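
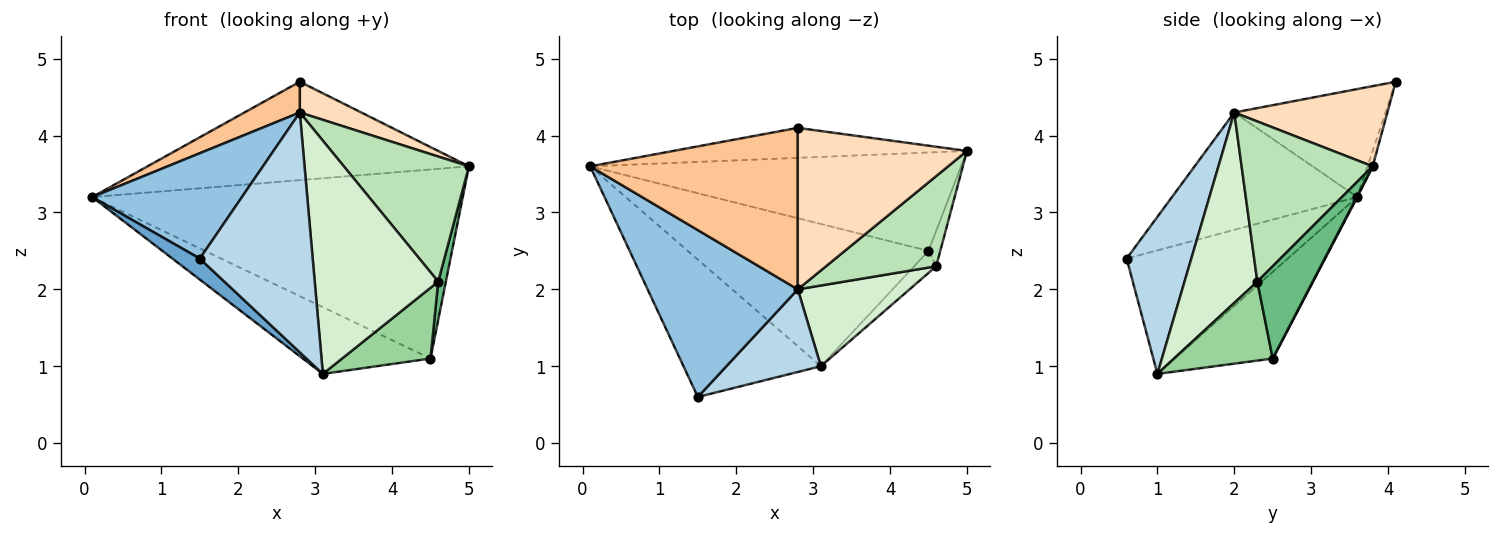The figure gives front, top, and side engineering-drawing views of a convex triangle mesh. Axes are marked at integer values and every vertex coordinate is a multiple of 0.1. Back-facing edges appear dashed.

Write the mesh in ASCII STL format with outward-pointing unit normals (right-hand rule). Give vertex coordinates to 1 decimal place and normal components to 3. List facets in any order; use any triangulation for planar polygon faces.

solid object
 facet normal -0.664 -0.113 -0.739
  outer loop
   vertex 3.1 1.0 0.9
   vertex 1.5 0.6 2.4
   vertex 0.1 3.6 3.2
  endloop
 endfacet
 facet normal -0.551 -0.445 0.705
  outer loop
   vertex 2.8 2.0 4.3
   vertex 0.1 3.6 3.2
   vertex 1.5 0.6 2.4
  endloop
 endfacet
 facet normal 0.476 -0.831 0.287
  outer loop
   vertex 2.8 2.0 4.3
   vertex 1.5 0.6 2.4
   vertex 3.1 1.0 0.9
  endloop
 endfacet
 facet normal 0.001 0.887 -0.462
  outer loop
   vertex 4.5 2.5 1.1
   vertex 0.1 3.6 3.2
   vertex 5.0 3.8 3.6
  endloop
 endfacet
 facet normal -0.310 0.404 -0.861
  outer loop
   vertex 4.5 2.5 1.1
   vertex 3.1 1.0 0.9
   vertex 0.1 3.6 3.2
  endloop
 endfacet
 facet normal -0.015 0.956 -0.291
  outer loop
   vertex 2.8 4.1 4.7
   vertex 5.0 3.8 3.6
   vertex 0.1 3.6 3.2
  endloop
 endfacet
 facet normal -0.455 -0.167 0.875
  outer loop
   vertex 2.8 4.1 4.7
   vertex 0.1 3.6 3.2
   vertex 2.8 2.0 4.3
  endloop
 endfacet
 facet normal 0.422 -0.170 0.891
  outer loop
   vertex 2.8 4.1 4.7
   vertex 2.8 2.0 4.3
   vertex 5.0 3.8 3.6
  endloop
 endfacet
 facet normal 0.983 -0.136 -0.126
  outer loop
   vertex 4.6 2.3 2.1
   vertex 4.5 2.5 1.1
   vertex 5.0 3.8 3.6
  endloop
 endfacet
 facet normal 0.729 -0.653 -0.204
  outer loop
   vertex 4.6 2.3 2.1
   vertex 3.1 1.0 0.9
   vertex 4.5 2.5 1.1
  endloop
 endfacet
 facet normal 0.648 -0.618 0.446
  outer loop
   vertex 4.6 2.3 2.1
   vertex 5.0 3.8 3.6
   vertex 2.8 2.0 4.3
  endloop
 endfacet
 facet normal 0.487 -0.825 0.286
  outer loop
   vertex 4.6 2.3 2.1
   vertex 2.8 2.0 4.3
   vertex 3.1 1.0 0.9
  endloop
 endfacet
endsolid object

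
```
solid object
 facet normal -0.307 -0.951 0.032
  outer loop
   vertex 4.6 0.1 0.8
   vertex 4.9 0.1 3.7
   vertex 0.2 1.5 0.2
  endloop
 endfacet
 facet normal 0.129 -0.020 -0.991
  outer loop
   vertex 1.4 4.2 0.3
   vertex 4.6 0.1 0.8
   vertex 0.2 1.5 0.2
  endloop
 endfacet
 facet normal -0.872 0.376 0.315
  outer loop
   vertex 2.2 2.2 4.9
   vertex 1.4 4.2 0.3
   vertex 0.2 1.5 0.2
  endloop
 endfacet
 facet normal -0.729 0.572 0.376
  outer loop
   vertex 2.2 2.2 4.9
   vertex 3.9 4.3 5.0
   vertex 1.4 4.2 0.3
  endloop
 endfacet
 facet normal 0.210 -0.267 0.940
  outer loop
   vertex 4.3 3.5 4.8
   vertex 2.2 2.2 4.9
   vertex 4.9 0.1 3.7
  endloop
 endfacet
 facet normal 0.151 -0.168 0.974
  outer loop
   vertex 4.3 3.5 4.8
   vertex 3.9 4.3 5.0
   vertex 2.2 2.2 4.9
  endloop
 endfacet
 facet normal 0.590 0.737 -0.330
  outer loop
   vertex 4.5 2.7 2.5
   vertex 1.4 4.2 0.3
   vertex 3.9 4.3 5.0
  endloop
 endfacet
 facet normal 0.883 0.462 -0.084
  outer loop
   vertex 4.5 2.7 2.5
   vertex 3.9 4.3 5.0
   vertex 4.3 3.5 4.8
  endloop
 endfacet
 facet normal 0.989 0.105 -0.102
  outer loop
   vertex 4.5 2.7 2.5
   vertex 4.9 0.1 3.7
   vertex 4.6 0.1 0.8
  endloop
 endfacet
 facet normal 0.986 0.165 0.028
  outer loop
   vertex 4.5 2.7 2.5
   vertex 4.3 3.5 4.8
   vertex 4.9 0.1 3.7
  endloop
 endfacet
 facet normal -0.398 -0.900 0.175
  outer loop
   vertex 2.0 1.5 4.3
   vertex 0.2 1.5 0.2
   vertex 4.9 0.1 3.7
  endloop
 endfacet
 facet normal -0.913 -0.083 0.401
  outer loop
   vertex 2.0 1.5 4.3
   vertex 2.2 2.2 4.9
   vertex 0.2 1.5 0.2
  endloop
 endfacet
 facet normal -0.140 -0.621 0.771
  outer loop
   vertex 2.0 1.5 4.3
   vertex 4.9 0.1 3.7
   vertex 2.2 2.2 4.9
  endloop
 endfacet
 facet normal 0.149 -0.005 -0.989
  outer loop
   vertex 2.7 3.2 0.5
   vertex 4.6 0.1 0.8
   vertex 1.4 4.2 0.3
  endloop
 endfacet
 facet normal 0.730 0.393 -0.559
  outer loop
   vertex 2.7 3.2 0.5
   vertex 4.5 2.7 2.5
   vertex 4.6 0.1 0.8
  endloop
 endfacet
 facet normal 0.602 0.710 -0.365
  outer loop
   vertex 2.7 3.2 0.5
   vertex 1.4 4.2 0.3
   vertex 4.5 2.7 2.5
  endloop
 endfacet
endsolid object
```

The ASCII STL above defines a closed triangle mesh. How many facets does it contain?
16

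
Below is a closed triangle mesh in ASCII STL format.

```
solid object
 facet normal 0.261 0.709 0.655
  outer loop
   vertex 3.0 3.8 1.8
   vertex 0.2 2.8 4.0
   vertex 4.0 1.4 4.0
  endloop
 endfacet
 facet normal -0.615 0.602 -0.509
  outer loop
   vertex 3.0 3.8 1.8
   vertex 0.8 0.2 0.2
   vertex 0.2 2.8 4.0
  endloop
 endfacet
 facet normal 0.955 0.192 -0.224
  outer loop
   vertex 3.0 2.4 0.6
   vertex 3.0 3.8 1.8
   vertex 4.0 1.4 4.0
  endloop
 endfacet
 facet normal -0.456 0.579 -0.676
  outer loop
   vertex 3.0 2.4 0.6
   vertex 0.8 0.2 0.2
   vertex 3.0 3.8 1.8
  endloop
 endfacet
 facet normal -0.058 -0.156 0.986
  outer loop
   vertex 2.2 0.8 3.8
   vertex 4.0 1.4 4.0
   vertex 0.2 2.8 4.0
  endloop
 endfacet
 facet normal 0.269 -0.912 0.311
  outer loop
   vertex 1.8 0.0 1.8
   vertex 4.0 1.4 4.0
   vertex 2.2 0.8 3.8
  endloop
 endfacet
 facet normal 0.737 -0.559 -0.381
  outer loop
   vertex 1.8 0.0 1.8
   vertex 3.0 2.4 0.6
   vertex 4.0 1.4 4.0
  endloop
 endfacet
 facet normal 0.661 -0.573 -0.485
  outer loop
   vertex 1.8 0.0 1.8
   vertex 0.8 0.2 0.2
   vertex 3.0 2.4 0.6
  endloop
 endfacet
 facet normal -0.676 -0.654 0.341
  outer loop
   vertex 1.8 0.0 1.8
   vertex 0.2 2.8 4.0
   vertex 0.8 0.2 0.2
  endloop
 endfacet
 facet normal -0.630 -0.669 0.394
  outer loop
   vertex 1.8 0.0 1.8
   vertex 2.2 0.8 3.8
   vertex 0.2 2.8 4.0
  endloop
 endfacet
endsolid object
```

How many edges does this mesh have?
15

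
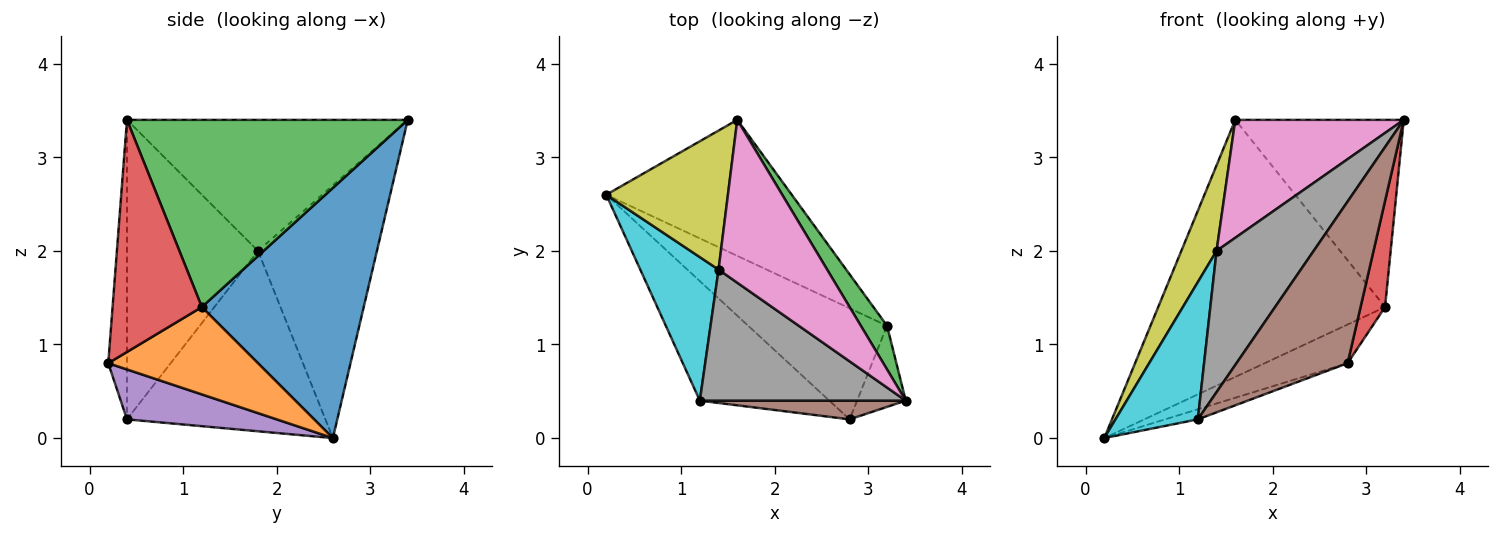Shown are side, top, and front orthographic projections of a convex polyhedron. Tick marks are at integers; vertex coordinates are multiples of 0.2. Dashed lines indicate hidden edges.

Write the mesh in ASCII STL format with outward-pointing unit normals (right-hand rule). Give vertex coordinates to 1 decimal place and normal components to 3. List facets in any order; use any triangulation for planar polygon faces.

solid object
 facet normal 0.533 0.748 -0.396
  outer loop
   vertex 3.2 1.2 1.4
   vertex 0.2 2.6 0.0
   vertex 1.6 3.4 3.4
  endloop
 endfacet
 facet normal 0.511 0.283 -0.812
  outer loop
   vertex 3.2 1.2 1.4
   vertex 2.8 0.2 0.8
   vertex 0.2 2.6 0.0
  endloop
 endfacet
 facet normal 0.851 0.511 0.119
  outer loop
   vertex 3.2 1.2 1.4
   vertex 1.6 3.4 3.4
   vertex 3.4 0.4 3.4
  endloop
 endfacet
 facet normal 0.945 -0.259 -0.198
  outer loop
   vertex 3.2 1.2 1.4
   vertex 3.4 0.4 3.4
   vertex 2.8 0.2 0.8
  endloop
 endfacet
 facet normal 0.359 0.078 -0.930
  outer loop
   vertex 1.2 0.4 0.2
   vertex 0.2 2.6 0.0
   vertex 2.8 0.2 0.8
  endloop
 endfacet
 facet normal -0.165 -0.980 0.113
  outer loop
   vertex 1.2 0.4 0.2
   vertex 2.8 0.2 0.8
   vertex 3.4 0.4 3.4
  endloop
 endfacet
 facet normal -0.699 -0.419 0.579
  outer loop
   vertex 1.4 1.8 2.0
   vertex 3.4 0.4 3.4
   vertex 1.6 3.4 3.4
  endloop
 endfacet
 facet normal -0.703 -0.521 0.484
  outer loop
   vertex 1.4 1.8 2.0
   vertex 1.2 0.4 0.2
   vertex 3.4 0.4 3.4
  endloop
 endfacet
 facet normal -0.871 -0.258 0.419
  outer loop
   vertex 1.4 1.8 2.0
   vertex 1.6 3.4 3.4
   vertex 0.2 2.6 0.0
  endloop
 endfacet
 facet normal -0.857 -0.356 0.372
  outer loop
   vertex 1.4 1.8 2.0
   vertex 0.2 2.6 0.0
   vertex 1.2 0.4 0.2
  endloop
 endfacet
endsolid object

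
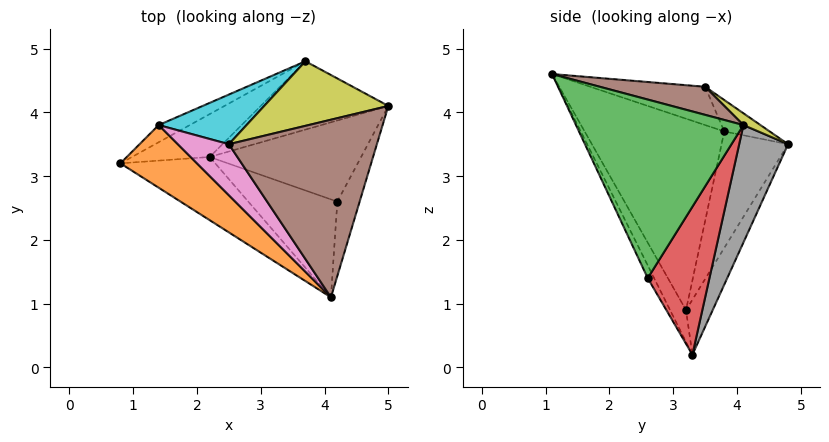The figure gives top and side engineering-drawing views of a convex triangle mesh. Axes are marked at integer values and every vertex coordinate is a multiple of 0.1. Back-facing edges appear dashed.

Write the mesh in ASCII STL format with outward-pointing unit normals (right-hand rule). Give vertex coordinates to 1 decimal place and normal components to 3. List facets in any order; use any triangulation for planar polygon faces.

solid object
 facet normal -0.133 -0.908 -0.397
  outer loop
   vertex 2.2 3.3 0.2
   vertex 4.1 1.1 4.6
   vertex 0.8 3.2 0.9
  endloop
 endfacet
 facet normal -0.723 -0.627 0.289
  outer loop
   vertex 1.4 3.8 3.7
   vertex 0.8 3.2 0.9
   vertex 4.1 1.1 4.6
  endloop
 endfacet
 facet normal 0.942 -0.314 -0.118
  outer loop
   vertex 4.2 2.6 1.4
   vertex 5.0 4.1 3.8
   vertex 4.1 1.1 4.6
  endloop
 endfacet
 facet normal 0.554 0.611 -0.566
  outer loop
   vertex 4.2 2.6 1.4
   vertex 2.2 3.3 0.2
   vertex 5.0 4.1 3.8
  endloop
 endfacet
 facet normal -0.061 -0.903 -0.425
  outer loop
   vertex 4.2 2.6 1.4
   vertex 4.1 1.1 4.6
   vertex 2.2 3.3 0.2
  endloop
 endfacet
 facet normal 0.182 0.202 0.962
  outer loop
   vertex 2.5 3.5 4.4
   vertex 4.1 1.1 4.6
   vertex 5.0 4.1 3.8
  endloop
 endfacet
 facet normal -0.569 -0.316 0.759
  outer loop
   vertex 2.5 3.5 4.4
   vertex 1.4 3.8 3.7
   vertex 4.1 1.1 4.6
  endloop
 endfacet
 facet normal 0.493 0.686 -0.536
  outer loop
   vertex 3.7 4.8 3.5
   vertex 5.0 4.1 3.8
   vertex 2.2 3.3 0.2
  endloop
 endfacet
 facet normal 0.081 0.516 0.853
  outer loop
   vertex 3.7 4.8 3.5
   vertex 2.5 3.5 4.4
   vertex 5.0 4.1 3.8
  endloop
 endfacet
 facet normal -0.243 0.694 0.678
  outer loop
   vertex 3.7 4.8 3.5
   vertex 1.4 3.8 3.7
   vertex 2.5 3.5 4.4
  endloop
 endfacet
 facet normal -0.224 0.922 -0.317
  outer loop
   vertex 3.7 4.8 3.5
   vertex 2.2 3.3 0.2
   vertex 0.8 3.2 0.9
  endloop
 endfacet
 facet normal -0.404 0.908 -0.108
  outer loop
   vertex 3.7 4.8 3.5
   vertex 0.8 3.2 0.9
   vertex 1.4 3.8 3.7
  endloop
 endfacet
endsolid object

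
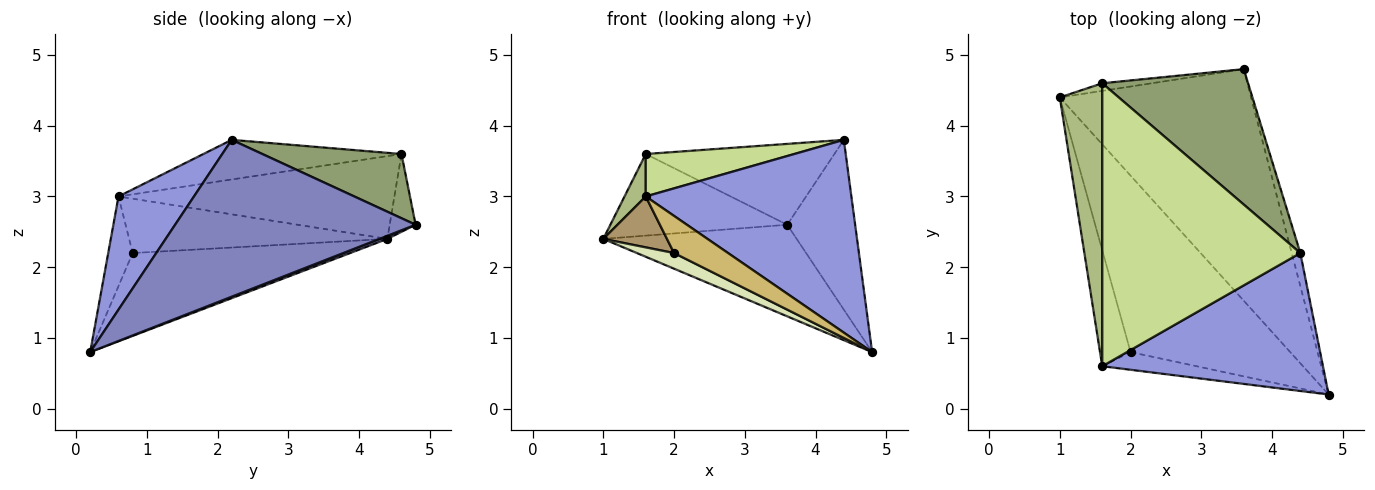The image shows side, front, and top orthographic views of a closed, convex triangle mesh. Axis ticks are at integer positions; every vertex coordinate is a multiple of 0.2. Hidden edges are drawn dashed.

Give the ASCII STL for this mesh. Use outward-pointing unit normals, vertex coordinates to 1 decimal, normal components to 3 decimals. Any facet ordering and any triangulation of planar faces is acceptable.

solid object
 facet normal 0.015 0.368 -0.930
  outer loop
   vertex 3.6 4.8 2.6
   vertex 4.8 0.2 0.8
   vertex 1.0 4.4 2.4
  endloop
 endfacet
 facet normal 0.961 0.271 -0.053
  outer loop
   vertex 4.4 2.2 3.8
   vertex 4.8 0.2 0.8
   vertex 3.6 4.8 2.6
  endloop
 endfacet
 facet normal 0.286 -0.779 0.558
  outer loop
   vertex 1.6 0.6 3.0
   vertex 4.8 0.2 0.8
   vertex 4.4 2.2 3.8
  endloop
 endfacet
 facet normal -0.144 0.985 -0.092
  outer loop
   vertex 1.6 4.6 3.6
   vertex 3.6 4.8 2.6
   vertex 1.0 4.4 2.4
  endloop
 endfacet
 facet normal 0.354 0.479 0.803
  outer loop
   vertex 1.6 4.6 3.6
   vertex 4.4 2.2 3.8
   vertex 3.6 4.8 2.6
  endloop
 endfacet
 facet normal -0.888 -0.068 0.455
  outer loop
   vertex 1.6 4.6 3.6
   vertex 1.0 4.4 2.4
   vertex 1.6 0.6 3.0
  endloop
 endfacet
 facet normal -0.194 -0.146 0.970
  outer loop
   vertex 1.6 4.6 3.6
   vertex 1.6 0.6 3.0
   vertex 4.4 2.2 3.8
  endloop
 endfacet
 facet normal -0.459 -0.078 -0.885
  outer loop
   vertex 2.0 0.8 2.2
   vertex 1.0 4.4 2.4
   vertex 4.8 0.2 0.8
  endloop
 endfacet
 facet normal -0.852 -0.210 -0.479
  outer loop
   vertex 2.0 0.8 2.2
   vertex 1.6 0.6 3.0
   vertex 1.0 4.4 2.4
  endloop
 endfacet
 facet normal -0.378 -0.836 -0.398
  outer loop
   vertex 2.0 0.8 2.2
   vertex 4.8 0.2 0.8
   vertex 1.6 0.6 3.0
  endloop
 endfacet
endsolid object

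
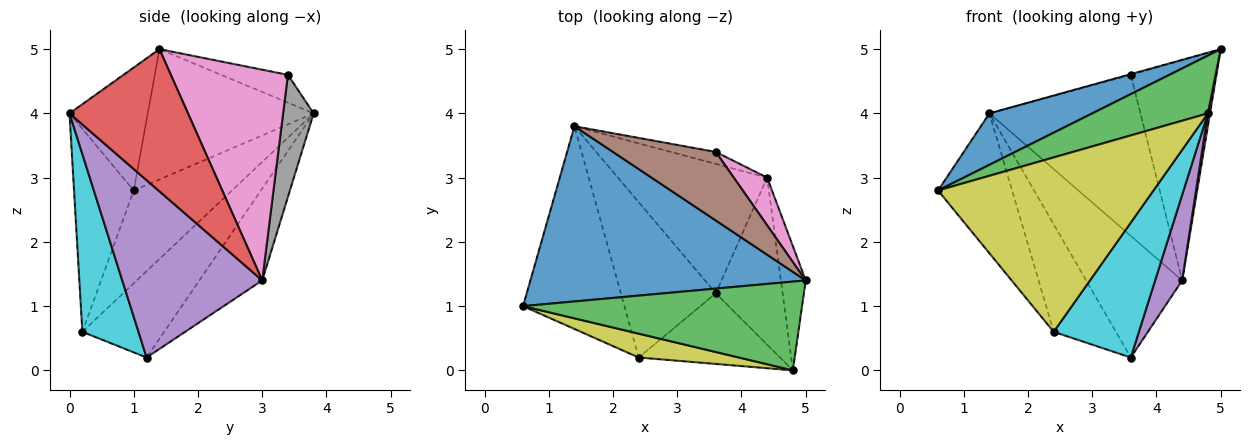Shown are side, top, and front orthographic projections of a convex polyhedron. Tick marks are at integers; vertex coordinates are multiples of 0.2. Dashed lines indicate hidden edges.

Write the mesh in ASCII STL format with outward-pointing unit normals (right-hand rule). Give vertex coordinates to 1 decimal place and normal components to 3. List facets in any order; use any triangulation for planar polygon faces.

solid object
 facet normal -0.414 -0.256 0.874
  outer loop
   vertex 1.4 3.8 4.0
   vertex 0.6 1.0 2.8
   vertex 5.0 1.4 5.0
  endloop
 endfacet
 facet normal -0.409 0.625 -0.665
  outer loop
   vertex 4.4 3.0 1.4
   vertex 3.6 1.2 0.2
   vertex 1.4 3.8 4.0
  endloop
 endfacet
 facet normal -0.346 -0.512 0.786
  outer loop
   vertex 4.8 0.0 4.0
   vertex 5.0 1.4 5.0
   vertex 0.6 1.0 2.8
  endloop
 endfacet
 facet normal 0.985 -0.018 -0.172
  outer loop
   vertex 4.8 0.0 4.0
   vertex 4.4 3.0 1.4
   vertex 5.0 1.4 5.0
  endloop
 endfacet
 facet normal 0.921 -0.178 -0.347
  outer loop
   vertex 4.8 0.0 4.0
   vertex 3.6 1.2 0.2
   vertex 4.4 3.0 1.4
  endloop
 endfacet
 facet normal -0.261 0.010 0.965
  outer loop
   vertex 3.6 3.4 4.6
   vertex 1.4 3.8 4.0
   vertex 5.0 1.4 5.0
  endloop
 endfacet
 facet normal 0.801 0.586 0.127
  outer loop
   vertex 3.6 3.4 4.6
   vertex 5.0 1.4 5.0
   vertex 4.4 3.0 1.4
  endloop
 endfacet
 facet normal 0.198 0.978 -0.073
  outer loop
   vertex 3.6 3.4 4.6
   vertex 4.4 3.0 1.4
   vertex 1.4 3.8 4.0
  endloop
 endfacet
 facet normal -0.265 -0.955 0.131
  outer loop
   vertex 2.4 0.2 0.6
   vertex 4.8 0.0 4.0
   vertex 0.6 1.0 2.8
  endloop
 endfacet
 facet normal 0.504 -0.765 -0.401
  outer loop
   vertex 2.4 0.2 0.6
   vertex 3.6 1.2 0.2
   vertex 4.8 0.0 4.0
  endloop
 endfacet
 facet normal -0.602 0.454 -0.657
  outer loop
   vertex 2.4 0.2 0.6
   vertex 0.6 1.0 2.8
   vertex 1.4 3.8 4.0
  endloop
 endfacet
 facet normal -0.599 0.456 -0.658
  outer loop
   vertex 2.4 0.2 0.6
   vertex 1.4 3.8 4.0
   vertex 3.6 1.2 0.2
  endloop
 endfacet
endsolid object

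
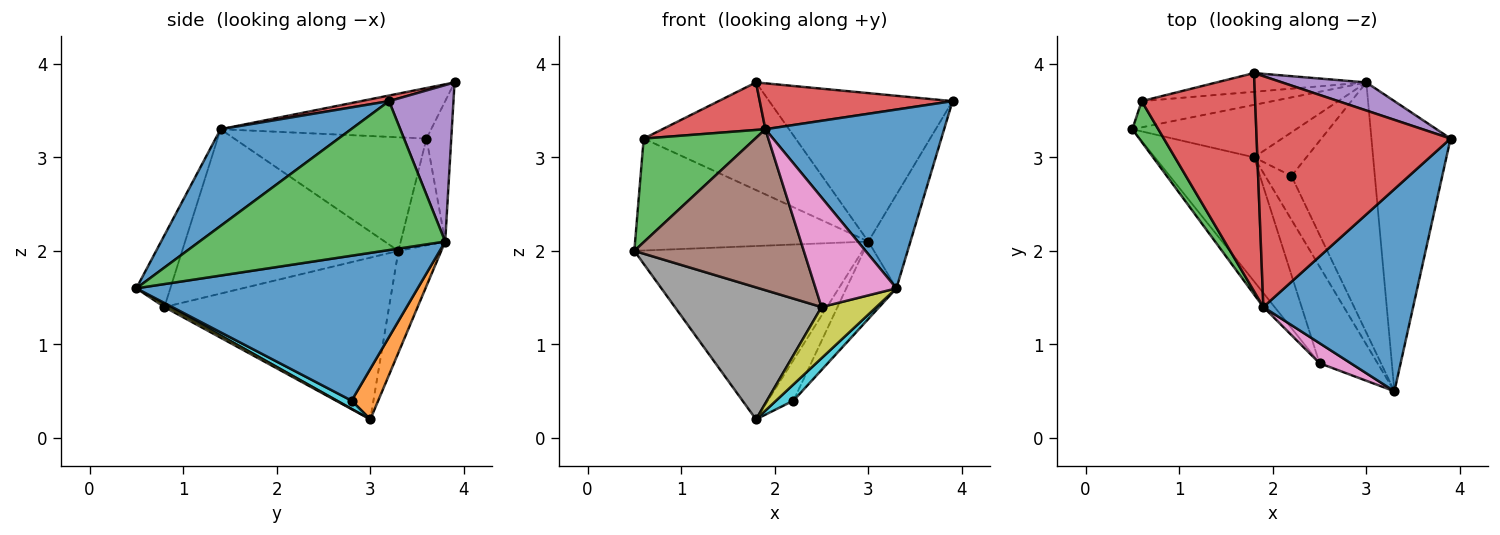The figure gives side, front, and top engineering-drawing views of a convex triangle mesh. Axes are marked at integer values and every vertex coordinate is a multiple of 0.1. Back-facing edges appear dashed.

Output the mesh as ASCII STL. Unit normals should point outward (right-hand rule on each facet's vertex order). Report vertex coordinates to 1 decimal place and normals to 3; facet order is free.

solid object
 facet normal 0.436 -0.596 0.674
  outer loop
   vertex 1.9 1.4 3.3
   vertex 3.3 0.5 1.6
   vertex 3.9 3.2 3.6
  endloop
 endfacet
 facet normal -0.177 0.942 -0.285
  outer loop
   vertex 3.0 3.8 2.1
   vertex 1.8 3.0 0.2
   vertex 0.5 3.3 2.0
  endloop
 endfacet
 facet normal 0.873 0.150 -0.464
  outer loop
   vertex 3.0 3.8 2.1
   vertex 3.9 3.2 3.6
   vertex 3.3 0.5 1.6
  endloop
 endfacet
 facet normal 0.028 -0.195 0.980
  outer loop
   vertex 1.8 3.9 3.8
   vertex 1.9 1.4 3.3
   vertex 3.9 3.2 3.6
  endloop
 endfacet
 facet normal 0.326 0.929 0.176
  outer loop
   vertex 1.8 3.9 3.8
   vertex 3.9 3.2 3.6
   vertex 3.0 3.8 2.1
  endloop
 endfacet
 facet normal -0.786 -0.616 -0.054
  outer loop
   vertex 2.5 0.8 1.4
   vertex 1.9 1.4 3.3
   vertex 0.5 3.3 2.0
  endloop
 endfacet
 facet normal -0.382 -0.909 0.166
  outer loop
   vertex 2.5 0.8 1.4
   vertex 3.3 0.5 1.6
   vertex 1.9 1.4 3.3
  endloop
 endfacet
 facet normal -0.745 -0.486 -0.457
  outer loop
   vertex 2.5 0.8 1.4
   vertex 0.5 3.3 2.0
   vertex 1.8 3.0 0.2
  endloop
 endfacet
 facet normal 0.046 -0.467 -0.883
  outer loop
   vertex 2.5 0.8 1.4
   vertex 1.8 3.0 0.2
   vertex 3.3 0.5 1.6
  endloop
 endfacet
 facet normal 0.283 -0.334 -0.899
  outer loop
   vertex 2.2 2.8 0.4
   vertex 3.3 0.5 1.6
   vertex 1.8 3.0 0.2
  endloop
 endfacet
 facet normal 0.857 0.153 -0.493
  outer loop
   vertex 2.2 2.8 0.4
   vertex 3.0 3.8 2.1
   vertex 3.3 0.5 1.6
  endloop
 endfacet
 facet normal 0.577 0.556 -0.598
  outer loop
   vertex 2.2 2.8 0.4
   vertex 1.8 3.0 0.2
   vertex 3.0 3.8 2.1
  endloop
 endfacet
 facet normal -0.848 -0.493 0.194
  outer loop
   vertex 0.6 3.6 3.2
   vertex 0.5 3.3 2.0
   vertex 1.9 1.4 3.3
  endloop
 endfacet
 facet normal -0.399 -0.195 0.896
  outer loop
   vertex 0.6 3.6 3.2
   vertex 1.9 1.4 3.3
   vertex 1.8 3.9 3.8
  endloop
 endfacet
 facet normal -0.182 0.957 -0.224
  outer loop
   vertex 0.6 3.6 3.2
   vertex 3.0 3.8 2.1
   vertex 0.5 3.3 2.0
  endloop
 endfacet
 facet normal -0.159 0.973 -0.169
  outer loop
   vertex 0.6 3.6 3.2
   vertex 1.8 3.9 3.8
   vertex 3.0 3.8 2.1
  endloop
 endfacet
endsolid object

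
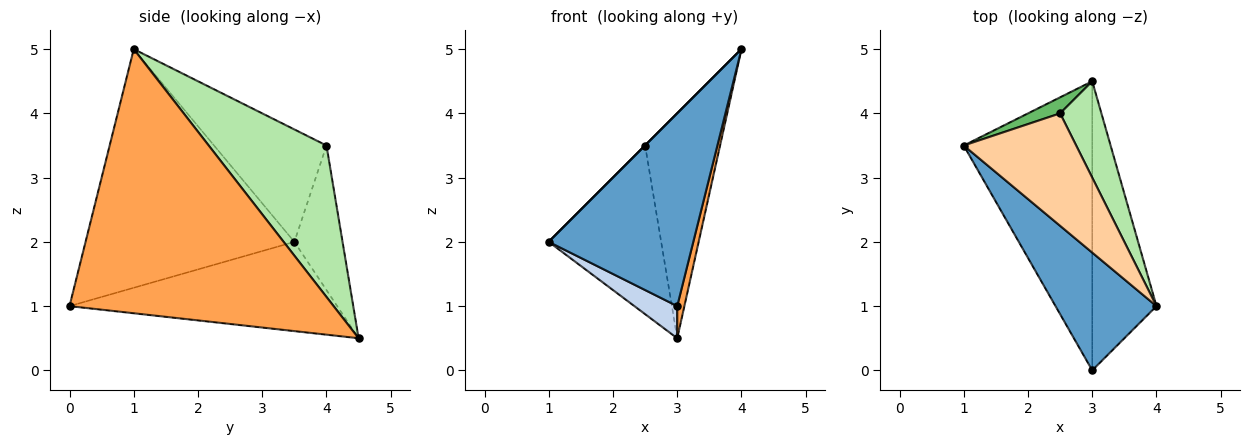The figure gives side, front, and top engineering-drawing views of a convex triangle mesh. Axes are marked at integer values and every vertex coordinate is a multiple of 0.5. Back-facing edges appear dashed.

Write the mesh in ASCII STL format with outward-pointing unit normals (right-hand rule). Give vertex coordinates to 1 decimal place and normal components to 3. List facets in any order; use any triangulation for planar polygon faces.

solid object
 facet normal -0.777 -0.538 0.329
  outer loop
   vertex 3.0 0.0 1.0
   vertex 4.0 1.0 5.0
   vertex 1.0 3.5 2.0
  endloop
 endfacet
 facet normal -0.568 -0.091 -0.818
  outer loop
   vertex 3.0 0.0 1.0
   vertex 1.0 3.5 2.0
   vertex 3.0 4.5 0.5
  endloop
 endfacet
 facet normal 0.971 -0.026 -0.236
  outer loop
   vertex 3.0 0.0 1.0
   vertex 3.0 4.5 0.5
   vertex 4.0 1.0 5.0
  endloop
 endfacet
 facet normal -0.707 0.000 0.707
  outer loop
   vertex 2.5 4.0 3.5
   vertex 1.0 3.5 2.0
   vertex 4.0 1.0 5.0
  endloop
 endfacet
 facet normal -0.392 0.916 0.087
  outer loop
   vertex 2.5 4.0 3.5
   vertex 3.0 4.5 0.5
   vertex 1.0 3.5 2.0
  endloop
 endfacet
 facet normal 0.822 0.523 0.224
  outer loop
   vertex 2.5 4.0 3.5
   vertex 4.0 1.0 5.0
   vertex 3.0 4.5 0.5
  endloop
 endfacet
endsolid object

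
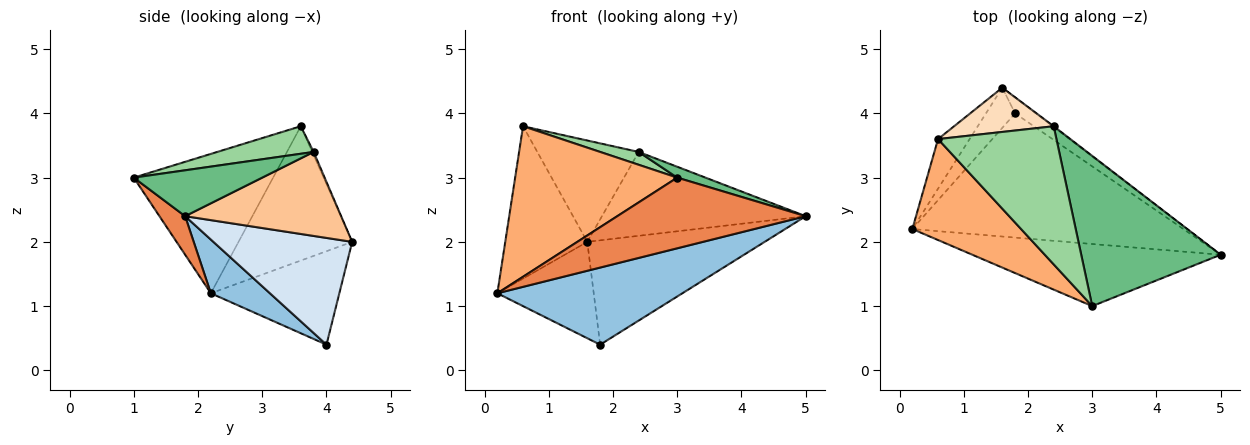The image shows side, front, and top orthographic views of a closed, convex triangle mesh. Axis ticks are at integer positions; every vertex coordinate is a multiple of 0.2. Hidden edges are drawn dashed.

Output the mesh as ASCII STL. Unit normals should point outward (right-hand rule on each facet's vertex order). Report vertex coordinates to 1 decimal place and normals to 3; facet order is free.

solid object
 facet normal -0.797 0.575 -0.187
  outer loop
   vertex 0.6 3.6 3.8
   vertex 1.6 4.4 2.0
   vertex 0.2 2.2 1.2
  endloop
 endfacet
 facet normal 0.166 -0.520 -0.838
  outer loop
   vertex 1.8 4.0 0.4
   vertex 5.0 1.8 2.4
   vertex 0.2 2.2 1.2
  endloop
 endfacet
 facet normal -0.776 0.582 -0.243
  outer loop
   vertex 1.8 4.0 0.4
   vertex 0.2 2.2 1.2
   vertex 1.6 4.4 2.0
  endloop
 endfacet
 facet normal 0.612 0.782 -0.119
  outer loop
   vertex 1.8 4.0 0.4
   vertex 1.6 4.4 2.0
   vertex 5.0 1.8 2.4
  endloop
 endfacet
 facet normal 0.102 -0.747 -0.657
  outer loop
   vertex 3.0 1.0 3.0
   vertex 0.2 2.2 1.2
   vertex 5.0 1.8 2.4
  endloop
 endfacet
 facet normal -0.581 -0.676 0.453
  outer loop
   vertex 3.0 1.0 3.0
   vertex 0.6 3.6 3.8
   vertex 0.2 2.2 1.2
  endloop
 endfacet
 facet normal 0.608 0.794 -0.007
  outer loop
   vertex 2.4 3.8 3.4
   vertex 5.0 1.8 2.4
   vertex 1.6 4.4 2.0
  endloop
 endfacet
 facet normal -0.013 0.916 0.400
  outer loop
   vertex 2.4 3.8 3.4
   vertex 1.6 4.4 2.0
   vertex 0.6 3.6 3.8
  endloop
 endfacet
 facet normal 0.312 -0.069 0.948
  outer loop
   vertex 2.4 3.8 3.4
   vertex 3.0 1.0 3.0
   vertex 5.0 1.8 2.4
  endloop
 endfacet
 facet normal 0.226 -0.090 0.970
  outer loop
   vertex 2.4 3.8 3.4
   vertex 0.6 3.6 3.8
   vertex 3.0 1.0 3.0
  endloop
 endfacet
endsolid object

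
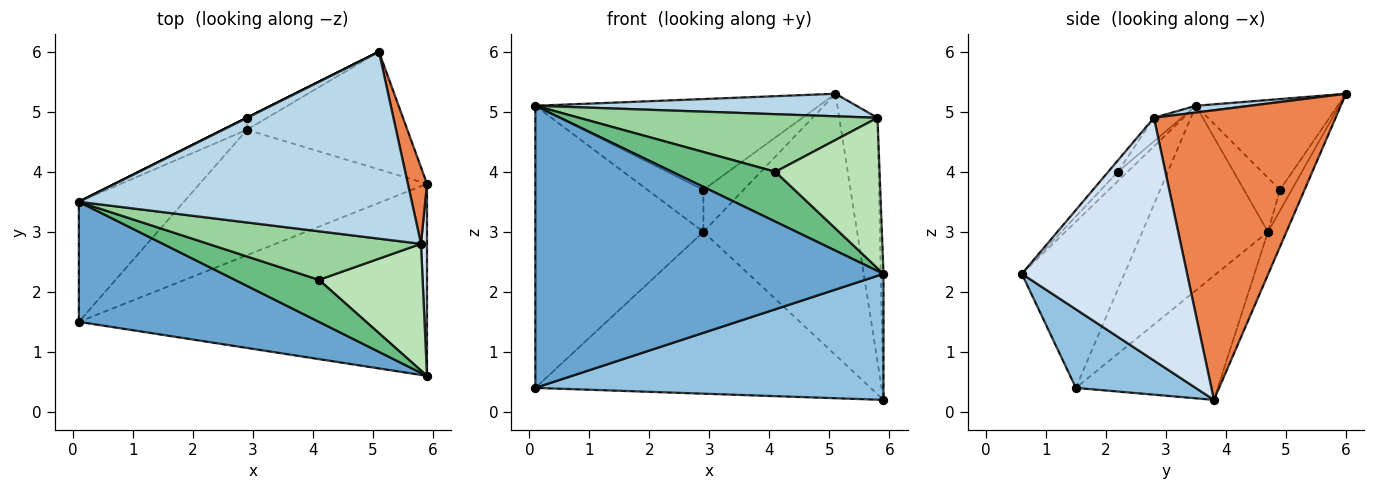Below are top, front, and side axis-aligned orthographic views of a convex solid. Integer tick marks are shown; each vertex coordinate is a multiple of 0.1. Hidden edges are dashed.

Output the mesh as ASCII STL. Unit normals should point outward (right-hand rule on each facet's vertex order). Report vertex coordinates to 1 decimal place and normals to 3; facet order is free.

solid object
 facet normal -0.262 -0.888 0.378
  outer loop
   vertex 0.1 1.5 0.4
   vertex 5.9 0.6 2.3
   vertex 0.1 3.5 5.1
  endloop
 endfacet
 facet normal 0.185 -0.539 -0.822
  outer loop
   vertex 0.1 1.5 0.4
   vertex 5.9 3.8 0.2
   vertex 5.9 0.6 2.3
  endloop
 endfacet
 facet normal 0.020 -0.120 0.993
  outer loop
   vertex 5.8 2.8 4.9
   vertex 5.1 6.0 5.3
   vertex 0.1 3.5 5.1
  endloop
 endfacet
 facet normal 1.000 0.016 0.025
  outer loop
   vertex 5.8 2.8 4.9
   vertex 5.9 0.6 2.3
   vertex 5.9 3.8 0.2
  endloop
 endfacet
 facet normal 0.977 0.206 0.065
  outer loop
   vertex 5.8 2.8 4.9
   vertex 5.9 3.8 0.2
   vertex 5.1 6.0 5.3
  endloop
 endfacet
 facet normal -0.109 0.906 -0.408
  outer loop
   vertex 2.9 4.7 3.0
   vertex 5.1 6.0 5.3
   vertex 5.9 3.8 0.2
  endloop
 endfacet
 facet normal -0.317 0.750 -0.581
  outer loop
   vertex 2.9 4.7 3.0
   vertex 5.9 3.8 0.2
   vertex 0.1 1.5 0.4
  endloop
 endfacet
 facet normal -0.567 0.758 -0.323
  outer loop
   vertex 2.9 4.7 3.0
   vertex 0.1 1.5 0.4
   vertex 0.1 3.5 5.1
  endloop
 endfacet
 facet normal -0.071 -0.763 0.643
  outer loop
   vertex 4.1 2.2 4.0
   vertex 0.1 3.5 5.1
   vertex 5.9 0.6 2.3
  endloop
 endfacet
 facet normal -0.071 -0.763 0.643
  outer loop
   vertex 4.1 2.2 4.0
   vertex 5.8 2.8 4.9
   vertex 0.1 3.5 5.1
  endloop
 endfacet
 facet normal -0.071 -0.763 0.643
  outer loop
   vertex 4.1 2.2 4.0
   vertex 5.9 0.6 2.3
   vertex 5.8 2.8 4.9
  endloop
 endfacet
 facet normal -0.447 0.894 0.000
  outer loop
   vertex 2.9 4.9 3.7
   vertex 0.1 3.5 5.1
   vertex 5.1 6.0 5.3
  endloop
 endfacet
 facet normal -0.526 0.818 -0.234
  outer loop
   vertex 2.9 4.9 3.7
   vertex 2.9 4.7 3.0
   vertex 0.1 3.5 5.1
  endloop
 endfacet
 facet normal -0.270 0.926 -0.264
  outer loop
   vertex 2.9 4.9 3.7
   vertex 5.1 6.0 5.3
   vertex 2.9 4.7 3.0
  endloop
 endfacet
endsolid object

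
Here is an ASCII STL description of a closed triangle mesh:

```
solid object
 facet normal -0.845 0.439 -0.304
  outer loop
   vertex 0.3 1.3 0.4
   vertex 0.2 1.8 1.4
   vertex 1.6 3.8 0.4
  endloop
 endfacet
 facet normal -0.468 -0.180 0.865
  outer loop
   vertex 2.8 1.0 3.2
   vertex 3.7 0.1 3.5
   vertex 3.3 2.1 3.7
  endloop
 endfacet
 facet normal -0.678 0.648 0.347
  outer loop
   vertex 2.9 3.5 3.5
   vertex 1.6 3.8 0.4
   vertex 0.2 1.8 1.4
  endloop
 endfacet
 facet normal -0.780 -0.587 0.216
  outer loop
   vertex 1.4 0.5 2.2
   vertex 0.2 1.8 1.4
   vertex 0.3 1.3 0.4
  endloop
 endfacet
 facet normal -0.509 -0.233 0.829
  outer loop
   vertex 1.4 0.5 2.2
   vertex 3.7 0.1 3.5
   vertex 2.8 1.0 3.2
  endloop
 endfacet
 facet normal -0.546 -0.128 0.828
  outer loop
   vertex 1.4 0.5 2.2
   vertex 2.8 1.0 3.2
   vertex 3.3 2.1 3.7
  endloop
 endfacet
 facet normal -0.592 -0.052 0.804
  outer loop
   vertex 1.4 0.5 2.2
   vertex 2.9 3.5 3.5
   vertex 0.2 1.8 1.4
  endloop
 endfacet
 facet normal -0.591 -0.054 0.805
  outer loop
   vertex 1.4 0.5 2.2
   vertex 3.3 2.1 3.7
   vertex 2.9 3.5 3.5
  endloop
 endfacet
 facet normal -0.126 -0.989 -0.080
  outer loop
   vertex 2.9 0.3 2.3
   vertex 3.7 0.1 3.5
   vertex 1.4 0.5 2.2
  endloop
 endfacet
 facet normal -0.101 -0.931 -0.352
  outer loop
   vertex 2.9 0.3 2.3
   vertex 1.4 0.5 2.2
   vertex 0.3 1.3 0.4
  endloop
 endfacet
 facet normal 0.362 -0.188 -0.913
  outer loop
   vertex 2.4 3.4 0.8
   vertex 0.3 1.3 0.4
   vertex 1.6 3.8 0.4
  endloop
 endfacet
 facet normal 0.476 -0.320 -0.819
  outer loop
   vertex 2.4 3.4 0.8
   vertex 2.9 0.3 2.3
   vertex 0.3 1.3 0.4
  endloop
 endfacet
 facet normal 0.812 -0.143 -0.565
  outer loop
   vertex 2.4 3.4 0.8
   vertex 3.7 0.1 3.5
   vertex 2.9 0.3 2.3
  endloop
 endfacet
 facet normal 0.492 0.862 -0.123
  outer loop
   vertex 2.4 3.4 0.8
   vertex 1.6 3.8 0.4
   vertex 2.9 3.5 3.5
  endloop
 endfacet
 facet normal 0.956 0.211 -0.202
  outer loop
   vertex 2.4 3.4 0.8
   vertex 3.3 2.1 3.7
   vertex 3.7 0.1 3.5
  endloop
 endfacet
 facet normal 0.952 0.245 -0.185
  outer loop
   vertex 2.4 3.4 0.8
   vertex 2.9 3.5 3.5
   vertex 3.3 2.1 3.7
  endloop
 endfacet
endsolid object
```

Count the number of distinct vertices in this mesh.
10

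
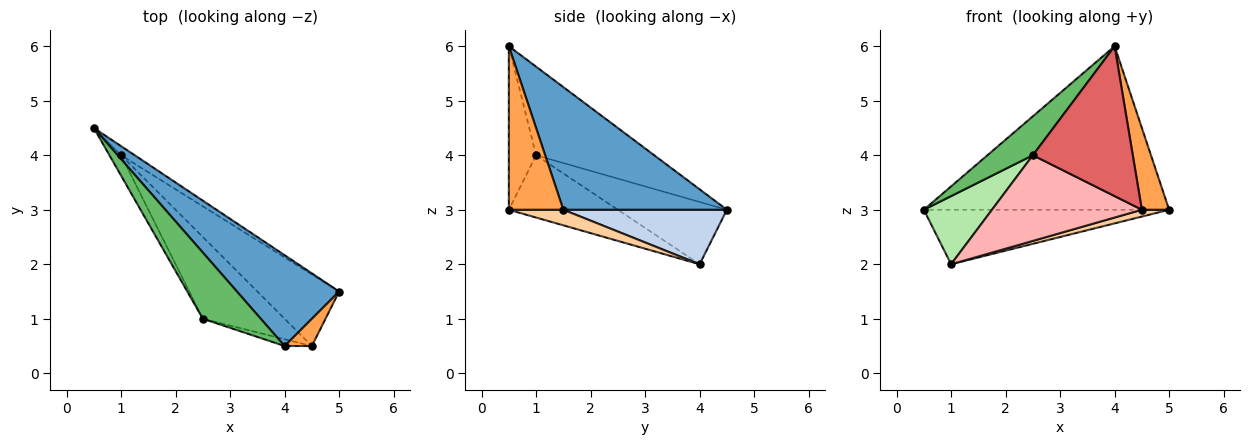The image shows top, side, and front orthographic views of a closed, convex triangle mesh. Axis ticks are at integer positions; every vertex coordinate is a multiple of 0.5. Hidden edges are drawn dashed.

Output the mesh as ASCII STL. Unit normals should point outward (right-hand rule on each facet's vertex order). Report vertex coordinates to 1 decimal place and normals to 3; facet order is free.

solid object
 facet normal 0.504 0.755 0.420
  outer loop
   vertex 4.0 0.5 6.0
   vertex 5.0 1.5 3.0
   vertex 0.5 4.5 3.0
  endloop
 endfacet
 facet normal 0.549 0.824 -0.137
  outer loop
   vertex 1.0 4.0 2.0
   vertex 0.5 4.5 3.0
   vertex 5.0 1.5 3.0
  endloop
 endfacet
 facet normal 0.885 -0.442 0.147
  outer loop
   vertex 4.5 0.5 3.0
   vertex 5.0 1.5 3.0
   vertex 4.0 0.5 6.0
  endloop
 endfacet
 facet normal 0.186 -0.093 -0.978
  outer loop
   vertex 4.5 0.5 3.0
   vertex 1.0 4.0 2.0
   vertex 5.0 1.5 3.0
  endloop
 endfacet
 facet normal -0.797 -0.306 0.521
  outer loop
   vertex 2.5 1.0 4.0
   vertex 4.0 0.5 6.0
   vertex 0.5 4.5 3.0
  endloop
 endfacet
 facet normal -0.837 -0.523 -0.157
  outer loop
   vertex 2.5 1.0 4.0
   vertex 0.5 4.5 3.0
   vertex 1.0 4.0 2.0
  endloop
 endfacet
 facet normal -0.263 -0.964 -0.044
  outer loop
   vertex 2.5 1.0 4.0
   vertex 4.5 0.5 3.0
   vertex 4.0 0.5 6.0
  endloop
 endfacet
 facet normal -0.466 -0.640 -0.611
  outer loop
   vertex 2.5 1.0 4.0
   vertex 1.0 4.0 2.0
   vertex 4.5 0.5 3.0
  endloop
 endfacet
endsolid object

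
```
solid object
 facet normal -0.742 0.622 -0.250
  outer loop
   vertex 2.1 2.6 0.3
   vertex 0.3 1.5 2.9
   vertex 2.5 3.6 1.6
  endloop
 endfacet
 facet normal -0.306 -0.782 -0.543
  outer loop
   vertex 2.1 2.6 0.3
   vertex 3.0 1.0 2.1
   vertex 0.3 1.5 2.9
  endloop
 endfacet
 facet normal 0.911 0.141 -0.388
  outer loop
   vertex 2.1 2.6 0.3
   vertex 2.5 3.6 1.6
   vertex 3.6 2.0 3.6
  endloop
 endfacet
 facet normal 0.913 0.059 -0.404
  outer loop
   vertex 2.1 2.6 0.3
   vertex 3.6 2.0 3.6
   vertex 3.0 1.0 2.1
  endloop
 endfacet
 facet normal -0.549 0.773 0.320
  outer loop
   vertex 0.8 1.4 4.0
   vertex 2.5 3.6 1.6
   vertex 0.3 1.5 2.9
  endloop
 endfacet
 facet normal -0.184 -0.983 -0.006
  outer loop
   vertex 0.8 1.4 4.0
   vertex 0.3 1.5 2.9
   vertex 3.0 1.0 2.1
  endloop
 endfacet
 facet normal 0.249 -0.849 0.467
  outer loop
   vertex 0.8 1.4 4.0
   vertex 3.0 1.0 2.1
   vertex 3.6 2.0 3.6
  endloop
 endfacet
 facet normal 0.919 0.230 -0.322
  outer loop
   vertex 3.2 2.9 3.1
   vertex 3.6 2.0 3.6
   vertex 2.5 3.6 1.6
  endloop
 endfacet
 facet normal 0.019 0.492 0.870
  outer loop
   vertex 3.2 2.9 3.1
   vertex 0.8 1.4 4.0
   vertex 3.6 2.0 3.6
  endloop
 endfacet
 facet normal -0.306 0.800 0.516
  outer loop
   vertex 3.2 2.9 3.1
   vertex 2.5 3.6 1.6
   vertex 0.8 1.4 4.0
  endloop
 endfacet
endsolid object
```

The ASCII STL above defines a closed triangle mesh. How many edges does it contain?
15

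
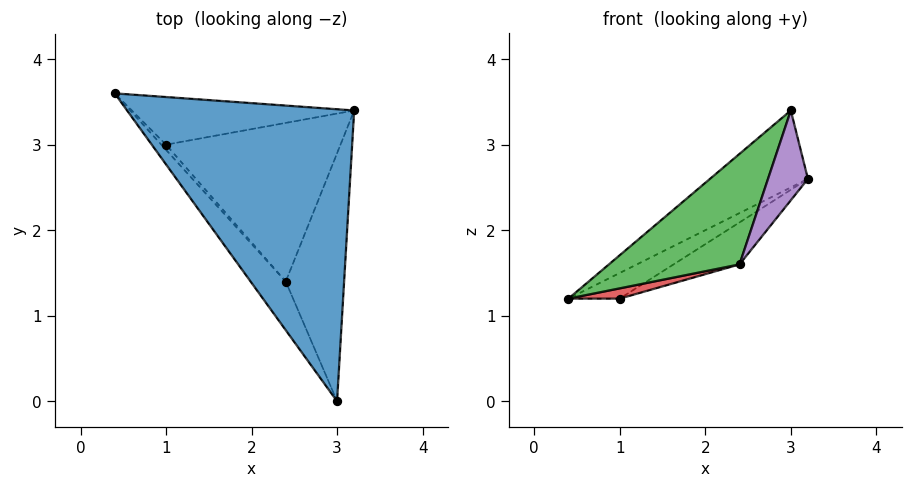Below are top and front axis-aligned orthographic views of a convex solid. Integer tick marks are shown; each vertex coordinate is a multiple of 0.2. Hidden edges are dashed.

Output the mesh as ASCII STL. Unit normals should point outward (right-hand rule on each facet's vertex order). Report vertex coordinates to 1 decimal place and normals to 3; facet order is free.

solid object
 facet normal -0.422 0.231 0.877
  outer loop
   vertex 3.0 0.0 3.4
   vertex 3.2 3.4 2.6
   vertex 0.4 3.6 1.2
  endloop
 endfacet
 facet normal 0.428 0.428 -0.796
  outer loop
   vertex 1.0 3.0 1.2
   vertex 0.4 3.6 1.2
   vertex 3.2 3.4 2.6
  endloop
 endfacet
 facet normal -0.679 -0.671 -0.296
  outer loop
   vertex 2.4 1.4 1.6
   vertex 3.0 0.0 3.4
   vertex 0.4 3.6 1.2
  endloop
 endfacet
 facet normal -0.667 -0.667 -0.333
  outer loop
   vertex 2.4 1.4 1.6
   vertex 0.4 3.6 1.2
   vertex 1.0 3.0 1.2
  endloop
 endfacet
 facet normal 0.897 -0.151 -0.416
  outer loop
   vertex 2.4 1.4 1.6
   vertex 3.2 3.4 2.6
   vertex 3.0 0.0 3.4
  endloop
 endfacet
 facet normal 0.494 0.222 -0.840
  outer loop
   vertex 2.4 1.4 1.6
   vertex 1.0 3.0 1.2
   vertex 3.2 3.4 2.6
  endloop
 endfacet
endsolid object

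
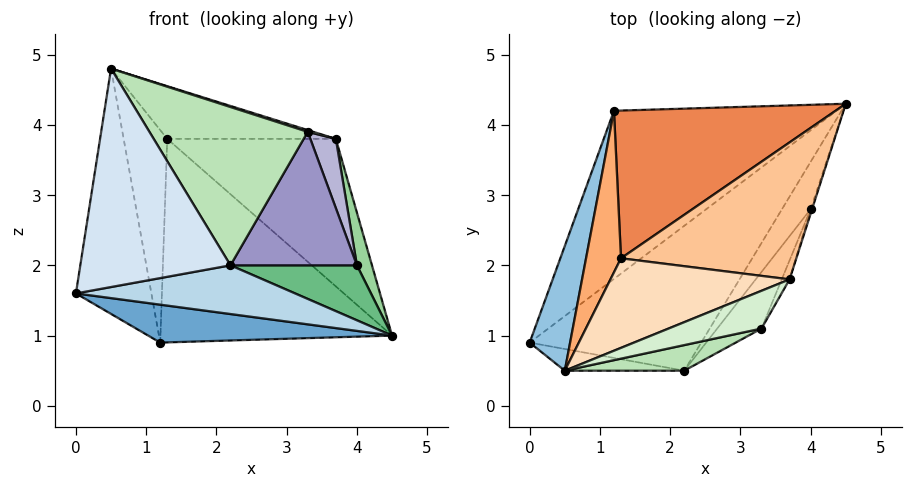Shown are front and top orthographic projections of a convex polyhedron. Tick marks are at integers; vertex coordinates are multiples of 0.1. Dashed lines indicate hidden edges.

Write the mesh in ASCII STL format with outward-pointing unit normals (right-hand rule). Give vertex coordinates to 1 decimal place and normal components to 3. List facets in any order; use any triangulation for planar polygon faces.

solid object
 facet normal 0.036 -0.220 -0.975
  outer loop
   vertex 1.2 4.2 0.9
   vertex 4.5 4.3 1.0
   vertex 0.0 0.9 1.6
  endloop
 endfacet
 facet normal -0.909 0.371 0.188
  outer loop
   vertex 0.5 0.5 4.8
   vertex 1.2 4.2 0.9
   vertex 0.0 0.9 1.6
  endloop
 endfacet
 facet normal 0.114 -0.317 -0.942
  outer loop
   vertex 2.2 0.5 2.0
   vertex 0.0 0.9 1.6
   vertex 4.5 4.3 1.0
  endloop
 endfacet
 facet normal -0.161 -0.982 -0.098
  outer loop
   vertex 2.2 0.5 2.0
   vertex 0.5 0.5 4.8
   vertex 0.0 0.9 1.6
  endloop
 endfacet
 facet normal -0.042 0.809 0.587
  outer loop
   vertex 1.3 2.1 3.8
   vertex 4.5 4.3 1.0
   vertex 1.2 4.2 0.9
  endloop
 endfacet
 facet normal -0.641 0.611 0.464
  outer loop
   vertex 1.3 2.1 3.8
   vertex 1.2 4.2 0.9
   vertex 0.5 0.5 4.8
  endloop
 endfacet
 facet normal 0.091 0.730 0.678
  outer loop
   vertex 3.7 1.8 3.8
   vertex 4.5 4.3 1.0
   vertex 1.3 2.1 3.8
  endloop
 endfacet
 facet normal 0.063 0.506 0.860
  outer loop
   vertex 3.7 1.8 3.8
   vertex 1.3 2.1 3.8
   vertex 0.5 0.5 4.8
  endloop
 endfacet
 facet normal 0.696 -0.544 -0.469
  outer loop
   vertex 4.0 2.8 2.0
   vertex 2.2 0.5 2.0
   vertex 4.5 4.3 1.0
  endloop
 endfacet
 facet normal 0.943 -0.333 -0.028
  outer loop
   vertex 4.0 2.8 2.0
   vertex 4.5 4.3 1.0
   vertex 3.7 1.8 3.8
  endloop
 endfacet
 facet normal 0.254 -0.955 0.154
  outer loop
   vertex 3.3 1.1 3.9
   vertex 0.5 0.5 4.8
   vertex 2.2 0.5 2.0
  endloop
 endfacet
 facet normal 0.314 -0.044 0.948
  outer loop
   vertex 3.3 1.1 3.9
   vertex 3.7 1.8 3.8
   vertex 0.5 0.5 4.8
  endloop
 endfacet
 facet normal 0.762 -0.596 -0.253
  outer loop
   vertex 3.3 1.1 3.9
   vertex 2.2 0.5 2.0
   vertex 4.0 2.8 2.0
  endloop
 endfacet
 facet normal 0.851 -0.506 -0.139
  outer loop
   vertex 3.3 1.1 3.9
   vertex 4.0 2.8 2.0
   vertex 3.7 1.8 3.8
  endloop
 endfacet
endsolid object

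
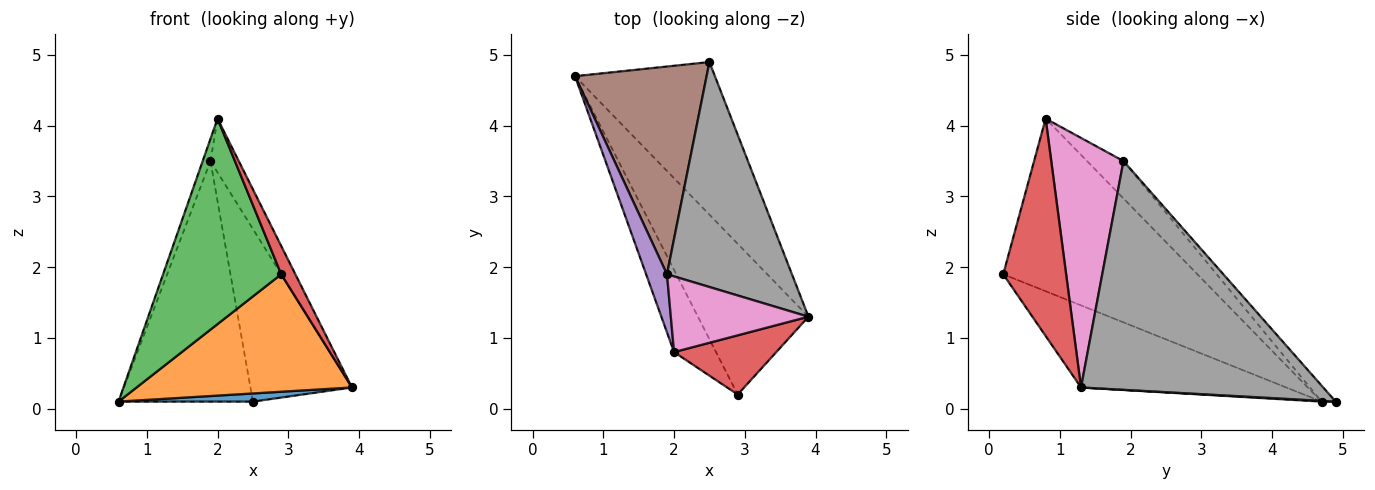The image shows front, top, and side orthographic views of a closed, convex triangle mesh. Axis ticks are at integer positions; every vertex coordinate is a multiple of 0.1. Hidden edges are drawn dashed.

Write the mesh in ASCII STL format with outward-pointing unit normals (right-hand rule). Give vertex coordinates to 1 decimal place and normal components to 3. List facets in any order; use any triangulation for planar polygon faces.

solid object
 facet normal 0.006 -0.053 -0.999
  outer loop
   vertex 2.5 4.9 0.1
   vertex 3.9 1.3 0.3
   vertex 0.6 4.7 0.1
  endloop
 endfacet
 facet normal -0.505 -0.531 -0.681
  outer loop
   vertex 2.9 0.2 1.9
   vertex 0.6 4.7 0.1
   vertex 3.9 1.3 0.3
  endloop
 endfacet
 facet normal -0.836 -0.509 -0.203
  outer loop
   vertex 2.9 0.2 1.9
   vertex 2.0 0.8 4.1
   vertex 0.6 4.7 0.1
  endloop
 endfacet
 facet normal 0.887 -0.199 0.417
  outer loop
   vertex 2.9 0.2 1.9
   vertex 3.9 1.3 0.3
   vertex 2.0 0.8 4.1
  endloop
 endfacet
 facet normal -0.858 0.183 0.479
  outer loop
   vertex 1.9 1.9 3.5
   vertex 0.6 4.7 0.1
   vertex 2.0 0.8 4.1
  endloop
 endfacet
 facet normal -0.079 0.754 0.652
  outer loop
   vertex 1.9 1.9 3.5
   vertex 2.5 4.9 0.1
   vertex 0.6 4.7 0.1
  endloop
 endfacet
 facet normal 0.828 0.324 0.457
  outer loop
   vertex 1.9 1.9 3.5
   vertex 2.0 0.8 4.1
   vertex 3.9 1.3 0.3
  endloop
 endfacet
 facet normal 0.824 0.345 0.450
  outer loop
   vertex 1.9 1.9 3.5
   vertex 3.9 1.3 0.3
   vertex 2.5 4.9 0.1
  endloop
 endfacet
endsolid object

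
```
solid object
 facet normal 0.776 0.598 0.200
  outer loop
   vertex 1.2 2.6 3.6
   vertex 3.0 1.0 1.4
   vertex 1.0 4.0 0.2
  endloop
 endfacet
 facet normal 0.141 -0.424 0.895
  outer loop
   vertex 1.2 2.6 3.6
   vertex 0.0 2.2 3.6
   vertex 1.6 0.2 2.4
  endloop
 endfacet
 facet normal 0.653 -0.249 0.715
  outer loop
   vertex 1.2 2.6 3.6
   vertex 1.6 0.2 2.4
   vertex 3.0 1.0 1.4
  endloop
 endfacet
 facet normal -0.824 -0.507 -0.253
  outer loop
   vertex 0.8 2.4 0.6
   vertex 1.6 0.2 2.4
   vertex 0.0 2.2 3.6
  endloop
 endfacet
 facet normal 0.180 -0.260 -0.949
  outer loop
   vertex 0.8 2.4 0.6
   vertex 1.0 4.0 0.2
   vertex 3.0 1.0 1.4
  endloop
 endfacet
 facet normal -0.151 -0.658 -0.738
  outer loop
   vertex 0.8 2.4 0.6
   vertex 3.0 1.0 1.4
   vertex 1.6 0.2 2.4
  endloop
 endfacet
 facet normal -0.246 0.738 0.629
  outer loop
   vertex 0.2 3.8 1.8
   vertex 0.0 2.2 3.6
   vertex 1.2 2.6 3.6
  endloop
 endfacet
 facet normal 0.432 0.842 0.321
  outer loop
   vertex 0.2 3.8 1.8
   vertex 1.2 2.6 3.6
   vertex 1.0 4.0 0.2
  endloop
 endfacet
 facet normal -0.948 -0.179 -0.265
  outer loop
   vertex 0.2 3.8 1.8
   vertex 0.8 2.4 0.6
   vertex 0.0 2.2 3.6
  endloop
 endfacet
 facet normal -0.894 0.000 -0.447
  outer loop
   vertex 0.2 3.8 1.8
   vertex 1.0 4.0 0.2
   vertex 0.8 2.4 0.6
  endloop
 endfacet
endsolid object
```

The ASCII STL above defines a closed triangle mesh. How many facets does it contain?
10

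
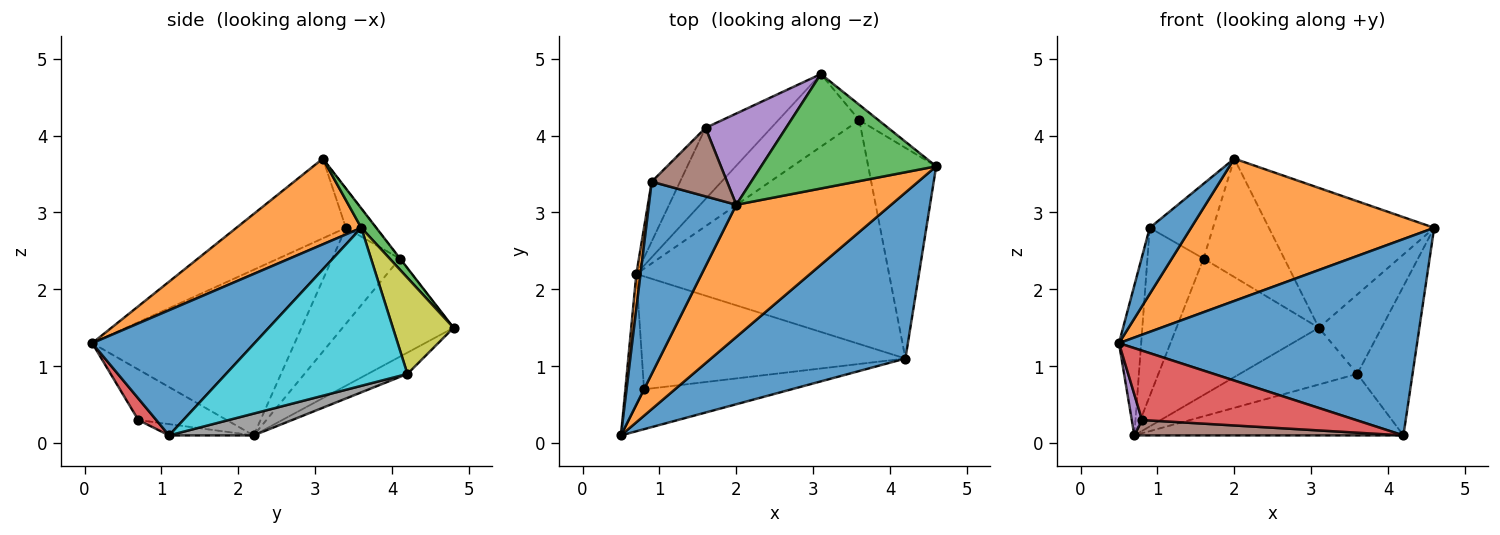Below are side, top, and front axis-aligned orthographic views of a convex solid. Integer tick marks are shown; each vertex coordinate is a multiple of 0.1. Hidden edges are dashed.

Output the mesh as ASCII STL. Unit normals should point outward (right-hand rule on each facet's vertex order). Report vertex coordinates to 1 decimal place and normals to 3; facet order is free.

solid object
 facet normal 0.384 -0.705 0.596
  outer loop
   vertex 4.2 1.1 0.1
   vertex 4.6 3.6 2.8
   vertex 0.5 0.1 1.3
  endloop
 endfacet
 facet normal 0.352 -0.686 0.637
  outer loop
   vertex 2.0 3.1 3.7
   vertex 0.5 0.1 1.3
   vertex 4.6 3.6 2.8
  endloop
 endfacet
 facet normal 0.070 0.772 0.632
  outer loop
   vertex 2.0 3.1 3.7
   vertex 4.6 3.6 2.8
   vertex 3.1 4.8 1.5
  endloop
 endfacet
 facet normal 0.072 -0.865 -0.497
  outer loop
   vertex 0.8 0.7 0.3
   vertex 4.2 1.1 0.1
   vertex 0.5 0.1 1.3
  endloop
 endfacet
 facet normal -0.932 -0.108 -0.345
  outer loop
   vertex 0.8 0.7 0.3
   vertex 0.5 0.1 1.3
   vertex 0.7 2.2 0.1
  endloop
 endfacet
 facet normal -0.042 -0.135 -0.990
  outer loop
   vertex 0.8 0.7 0.3
   vertex 0.7 2.2 0.1
   vertex 4.2 1.1 0.1
  endloop
 endfacet
 facet normal -0.203 0.603 -0.772
  outer loop
   vertex 3.6 4.2 0.9
   vertex 0.7 2.2 0.1
   vertex 3.1 4.8 1.5
  endloop
 endfacet
 facet normal 0.083 0.264 -0.961
  outer loop
   vertex 3.6 4.2 0.9
   vertex 4.2 1.1 0.1
   vertex 0.7 2.2 0.1
  endloop
 endfacet
 facet normal 0.689 0.712 -0.138
  outer loop
   vertex 3.6 4.2 0.9
   vertex 3.1 4.8 1.5
   vertex 4.6 3.6 2.8
  endloop
 endfacet
 facet normal 0.885 0.269 -0.381
  outer loop
   vertex 3.6 4.2 0.9
   vertex 4.6 3.6 2.8
   vertex 4.2 1.1 0.1
  endloop
 endfacet
 facet normal -0.653 -0.246 0.716
  outer loop
   vertex 0.9 3.4 2.8
   vertex 0.5 0.1 1.3
   vertex 2.0 3.1 3.7
  endloop
 endfacet
 facet normal -0.994 0.109 0.025
  outer loop
   vertex 0.9 3.4 2.8
   vertex 0.7 2.2 0.1
   vertex 0.5 0.1 1.3
  endloop
 endfacet
 facet normal -0.569 0.730 -0.380
  outer loop
   vertex 1.6 4.1 2.4
   vertex 3.1 4.8 1.5
   vertex 0.7 2.2 0.1
  endloop
 endfacet
 facet normal -0.750 0.623 -0.221
  outer loop
   vertex 1.6 4.1 2.4
   vertex 0.7 2.2 0.1
   vertex 0.9 3.4 2.8
  endloop
 endfacet
 facet normal -0.003 0.792 0.610
  outer loop
   vertex 1.6 4.1 2.4
   vertex 2.0 3.1 3.7
   vertex 3.1 4.8 1.5
  endloop
 endfacet
 facet normal -0.332 0.696 0.637
  outer loop
   vertex 1.6 4.1 2.4
   vertex 0.9 3.4 2.8
   vertex 2.0 3.1 3.7
  endloop
 endfacet
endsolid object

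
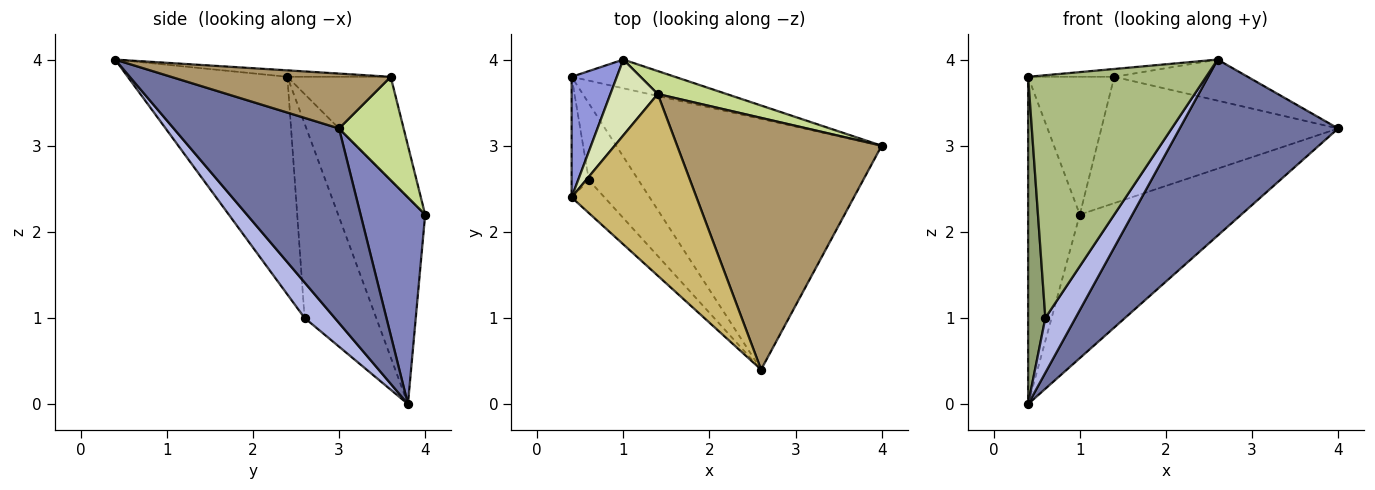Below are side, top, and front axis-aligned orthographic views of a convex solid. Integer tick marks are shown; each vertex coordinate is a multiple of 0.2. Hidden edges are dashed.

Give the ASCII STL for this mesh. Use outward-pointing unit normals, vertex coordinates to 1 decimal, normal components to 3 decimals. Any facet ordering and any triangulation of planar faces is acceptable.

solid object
 facet normal 0.514 -0.493 -0.702
  outer loop
   vertex 2.6 0.4 4.0
   vertex 0.4 3.8 0.0
   vertex 4.0 3.0 3.2
  endloop
 endfacet
 facet normal 0.365 0.913 -0.183
  outer loop
   vertex 1.0 4.0 2.2
   vertex 4.0 3.0 3.2
   vertex 0.4 3.8 0.0
  endloop
 endfacet
 facet normal -0.845 0.502 0.185
  outer loop
   vertex 0.4 2.4 3.8
   vertex 1.0 4.0 2.2
   vertex 0.4 3.8 0.0
  endloop
 endfacet
 facet normal 0.503 -0.503 -0.704
  outer loop
   vertex 0.6 2.6 1.0
   vertex 0.4 3.8 0.0
   vertex 2.6 0.4 4.0
  endloop
 endfacet
 facet normal -0.969 -0.233 -0.086
  outer loop
   vertex 0.6 2.6 1.0
   vertex 0.4 2.4 3.8
   vertex 0.4 3.8 0.0
  endloop
 endfacet
 facet normal -0.664 -0.741 -0.100
  outer loop
   vertex 0.6 2.6 1.0
   vertex 2.6 0.4 4.0
   vertex 0.4 2.4 3.8
  endloop
 endfacet
 facet normal 0.259 0.950 0.173
  outer loop
   vertex 1.4 3.6 3.8
   vertex 4.0 3.0 3.2
   vertex 1.0 4.0 2.2
  endloop
 endfacet
 facet normal -0.725 0.604 0.332
  outer loop
   vertex 1.4 3.6 3.8
   vertex 1.0 4.0 2.2
   vertex 0.4 2.4 3.8
  endloop
 endfacet
 facet normal 0.256 0.156 0.954
  outer loop
   vertex 1.4 3.6 3.8
   vertex 2.6 0.4 4.0
   vertex 4.0 3.0 3.2
  endloop
 endfacet
 facet normal -0.052 0.043 0.998
  outer loop
   vertex 1.4 3.6 3.8
   vertex 0.4 2.4 3.8
   vertex 2.6 0.4 4.0
  endloop
 endfacet
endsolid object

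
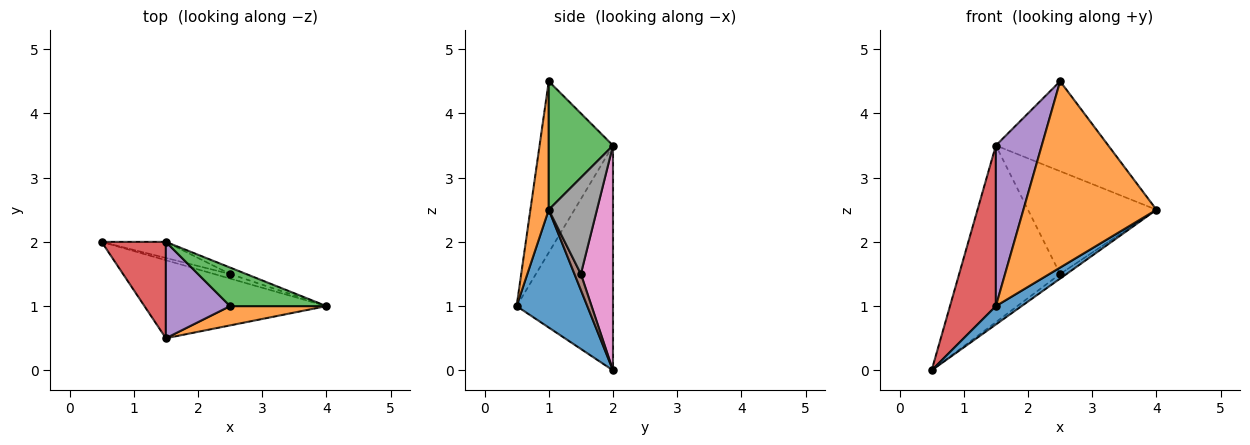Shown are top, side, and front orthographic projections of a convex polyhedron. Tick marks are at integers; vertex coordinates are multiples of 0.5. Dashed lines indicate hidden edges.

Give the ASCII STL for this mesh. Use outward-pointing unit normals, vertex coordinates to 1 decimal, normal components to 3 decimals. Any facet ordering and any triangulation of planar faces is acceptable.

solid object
 facet normal 0.533 -0.194 -0.824
  outer loop
   vertex 1.5 0.5 1.0
   vertex 0.5 2.0 0.0
   vertex 4.0 1.0 2.5
  endloop
 endfacet
 facet normal 0.136 -0.985 0.102
  outer loop
   vertex 2.5 1.0 4.5
   vertex 1.5 0.5 1.0
   vertex 4.0 1.0 2.5
  endloop
 endfacet
 facet normal 0.465 0.814 0.349
  outer loop
   vertex 1.5 2.0 3.5
   vertex 2.5 1.0 4.5
   vertex 4.0 1.0 2.5
  endloop
 endfacet
 facet normal -0.874 -0.416 0.250
  outer loop
   vertex 1.5 2.0 3.5
   vertex 0.5 2.0 0.0
   vertex 1.5 0.5 1.0
  endloop
 endfacet
 facet normal -0.808 -0.505 0.303
  outer loop
   vertex 1.5 2.0 3.5
   vertex 1.5 0.5 1.0
   vertex 2.5 1.0 4.5
  endloop
 endfacet
 facet normal 0.577 0.577 -0.577
  outer loop
   vertex 2.5 1.5 1.5
   vertex 4.0 1.0 2.5
   vertex 0.5 2.0 0.0
  endloop
 endfacet
 facet normal 0.302 0.949 -0.086
  outer loop
   vertex 2.5 1.5 1.5
   vertex 0.5 2.0 0.0
   vertex 1.5 2.0 3.5
  endloop
 endfacet
 facet normal 0.351 0.935 -0.058
  outer loop
   vertex 2.5 1.5 1.5
   vertex 1.5 2.0 3.5
   vertex 4.0 1.0 2.5
  endloop
 endfacet
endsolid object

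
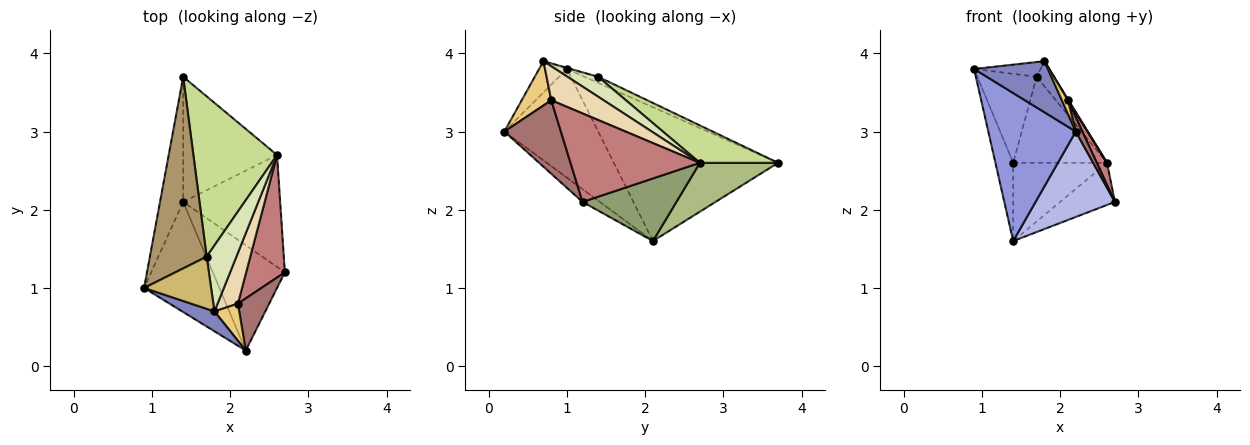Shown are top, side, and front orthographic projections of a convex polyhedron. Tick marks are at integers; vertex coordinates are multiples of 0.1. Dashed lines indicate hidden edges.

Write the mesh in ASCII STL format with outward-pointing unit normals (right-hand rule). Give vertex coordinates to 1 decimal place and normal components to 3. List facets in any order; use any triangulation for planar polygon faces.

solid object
 facet normal -0.980 0.106 -0.170
  outer loop
   vertex 1.4 2.1 1.6
   vertex 0.9 1.0 3.8
   vertex 1.4 3.7 2.6
  endloop
 endfacet
 facet normal -0.331 -0.880 0.341
  outer loop
   vertex 2.2 0.2 3.0
   vertex 1.8 0.7 3.9
   vertex 0.9 1.0 3.8
  endloop
 endfacet
 facet normal -0.652 -0.608 -0.452
  outer loop
   vertex 2.2 0.2 3.0
   vertex 0.9 1.0 3.8
   vertex 1.4 2.1 1.6
  endloop
 endfacet
 facet normal -0.136 -0.624 -0.769
  outer loop
   vertex 2.2 0.2 3.0
   vertex 1.4 2.1 1.6
   vertex 2.7 1.2 2.1
  endloop
 endfacet
 facet normal 0.517 0.302 -0.801
  outer loop
   vertex 2.6 2.7 2.6
   vertex 2.7 1.2 2.1
   vertex 1.4 2.1 1.6
  endloop
 endfacet
 facet normal 0.404 0.485 -0.776
  outer loop
   vertex 2.6 2.7 2.6
   vertex 1.4 2.1 1.6
   vertex 1.4 3.7 2.6
  endloop
 endfacet
 facet normal 0.367 0.440 0.820
  outer loop
   vertex 1.7 1.4 3.7
   vertex 2.6 2.7 2.6
   vertex 1.4 3.7 2.6
  endloop
 endfacet
 facet normal 0.531 0.302 0.792
  outer loop
   vertex 1.7 1.4 3.7
   vertex 1.8 0.7 3.9
   vertex 2.6 2.7 2.6
  endloop
 endfacet
 facet normal -0.097 0.419 0.903
  outer loop
   vertex 1.7 1.4 3.7
   vertex 1.4 3.7 2.6
   vertex 0.9 1.0 3.8
  endloop
 endfacet
 facet normal -0.016 0.273 0.962
  outer loop
   vertex 1.7 1.4 3.7
   vertex 0.9 1.0 3.8
   vertex 1.8 0.7 3.9
  endloop
 endfacet
 facet normal 0.859 -0.177 0.480
  outer loop
   vertex 2.1 0.8 3.4
   vertex 1.8 0.7 3.9
   vertex 2.2 0.2 3.0
  endloop
 endfacet
 facet normal 0.858 -0.010 0.513
  outer loop
   vertex 2.1 0.8 3.4
   vertex 2.6 2.7 2.6
   vertex 1.8 0.7 3.9
  endloop
 endfacet
 facet normal 0.915 -0.107 0.389
  outer loop
   vertex 2.1 0.8 3.4
   vertex 2.2 0.2 3.0
   vertex 2.7 1.2 2.1
  endloop
 endfacet
 facet normal 0.914 -0.072 0.400
  outer loop
   vertex 2.1 0.8 3.4
   vertex 2.7 1.2 2.1
   vertex 2.6 2.7 2.6
  endloop
 endfacet
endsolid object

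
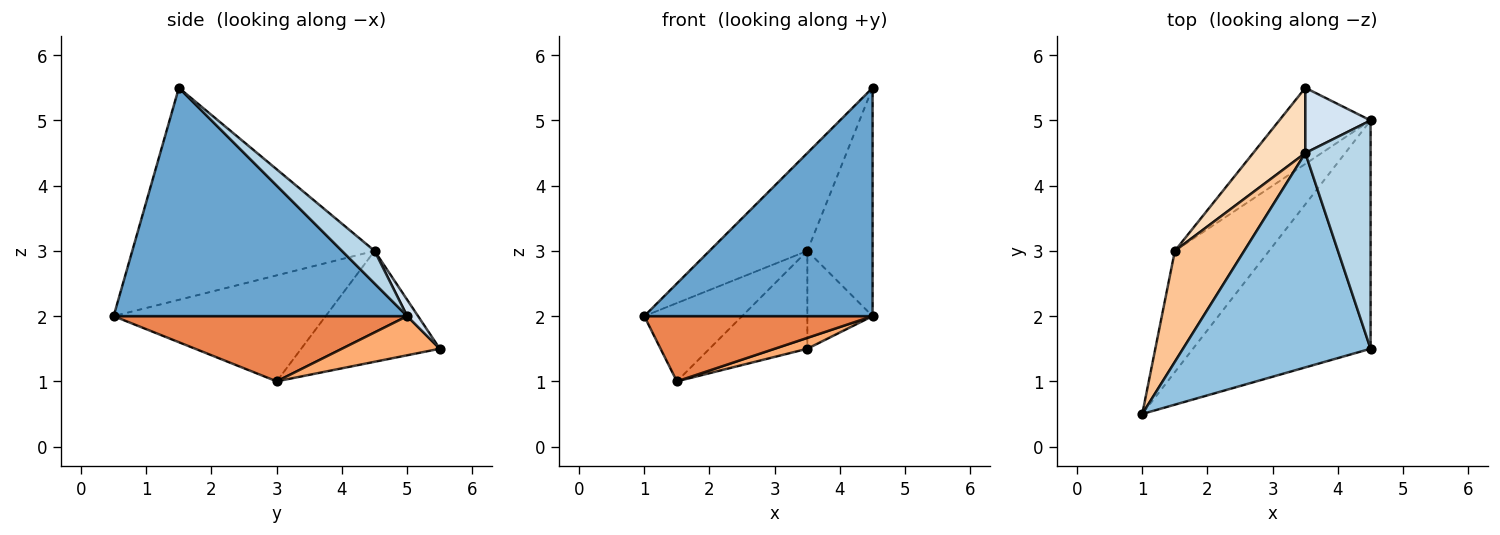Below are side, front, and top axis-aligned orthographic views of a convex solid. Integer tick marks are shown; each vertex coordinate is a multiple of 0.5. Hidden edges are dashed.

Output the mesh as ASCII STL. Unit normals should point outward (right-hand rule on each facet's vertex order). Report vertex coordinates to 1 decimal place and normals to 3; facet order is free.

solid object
 facet normal 0.673 -0.523 -0.523
  outer loop
   vertex 4.5 1.5 5.5
   vertex 1.0 0.5 2.0
   vertex 4.5 5.0 2.0
  endloop
 endfacet
 facet normal -0.717 0.290 0.634
  outer loop
   vertex 3.5 4.5 3.0
   vertex 1.0 0.5 2.0
   vertex 4.5 1.5 5.5
  endloop
 endfacet
 facet normal 0.333 0.667 0.667
  outer loop
   vertex 3.5 4.5 3.0
   vertex 4.5 1.5 5.5
   vertex 4.5 5.0 2.0
  endloop
 endfacet
 facet normal 0.137 0.824 0.549
  outer loop
   vertex 3.5 4.5 3.0
   vertex 4.5 5.0 2.0
   vertex 3.5 5.5 1.5
  endloop
 endfacet
 facet normal 0.520 -0.405 -0.752
  outer loop
   vertex 1.5 3.0 1.0
   vertex 4.5 5.0 2.0
   vertex 1.0 0.5 2.0
  endloop
 endfacet
 facet normal 0.391 -0.130 -0.911
  outer loop
   vertex 1.5 3.0 1.0
   vertex 3.5 5.5 1.5
   vertex 4.5 5.0 2.0
  endloop
 endfacet
 facet normal -0.781 0.360 0.510
  outer loop
   vertex 1.5 3.0 1.0
   vertex 1.0 0.5 2.0
   vertex 3.5 4.5 3.0
  endloop
 endfacet
 facet normal -0.763 0.538 0.359
  outer loop
   vertex 1.5 3.0 1.0
   vertex 3.5 4.5 3.0
   vertex 3.5 5.5 1.5
  endloop
 endfacet
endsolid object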